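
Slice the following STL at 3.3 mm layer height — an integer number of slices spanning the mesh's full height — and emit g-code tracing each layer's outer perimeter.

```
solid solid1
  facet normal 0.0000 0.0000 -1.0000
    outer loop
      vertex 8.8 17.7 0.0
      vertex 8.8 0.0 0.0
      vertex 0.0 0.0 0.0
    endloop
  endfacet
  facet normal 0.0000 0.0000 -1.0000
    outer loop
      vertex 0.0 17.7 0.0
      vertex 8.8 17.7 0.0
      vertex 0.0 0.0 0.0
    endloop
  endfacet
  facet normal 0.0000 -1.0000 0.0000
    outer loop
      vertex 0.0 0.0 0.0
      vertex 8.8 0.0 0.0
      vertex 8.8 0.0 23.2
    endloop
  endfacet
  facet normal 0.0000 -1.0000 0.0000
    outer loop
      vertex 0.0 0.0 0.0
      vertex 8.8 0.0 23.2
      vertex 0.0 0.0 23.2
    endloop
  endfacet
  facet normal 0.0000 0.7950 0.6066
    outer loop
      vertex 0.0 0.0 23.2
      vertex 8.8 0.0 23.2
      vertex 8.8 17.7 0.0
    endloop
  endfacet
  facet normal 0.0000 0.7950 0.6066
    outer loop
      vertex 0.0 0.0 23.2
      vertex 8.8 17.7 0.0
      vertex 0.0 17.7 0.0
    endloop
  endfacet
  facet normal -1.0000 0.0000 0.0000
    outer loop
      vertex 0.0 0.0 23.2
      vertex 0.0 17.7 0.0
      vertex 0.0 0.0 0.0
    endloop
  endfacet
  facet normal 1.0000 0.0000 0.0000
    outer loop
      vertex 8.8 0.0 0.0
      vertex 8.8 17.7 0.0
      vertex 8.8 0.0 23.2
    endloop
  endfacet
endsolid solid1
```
; perimeter-only toolpath
G21 ; units = mm
G90 ; absolute positioning
G28 ; home
; layer 1
G0 Z3.3
G0 X0.0 Y0.0
G1 X8.8 Y0.0
G1 X8.8 Y15.2
G1 X0.0 Y15.2
G1 X0.0 Y0.0
; layer 2
G0 Z6.6
G0 X0.0 Y0.0
G1 X8.8 Y0.0
G1 X8.8 Y12.6
G1 X0.0 Y12.6
G1 X0.0 Y0.0
; layer 3
G0 Z9.9
G0 X0.0 Y0.0
G1 X8.8 Y0.0
G1 X8.8 Y10.1
G1 X0.0 Y10.1
G1 X0.0 Y0.0
; layer 4
G0 Z13.3
G0 X0.0 Y0.0
G1 X8.8 Y0.0
G1 X8.8 Y7.6
G1 X0.0 Y7.6
G1 X0.0 Y0.0
; layer 5
G0 Z16.6
G0 X0.0 Y0.0
G1 X8.8 Y0.0
G1 X8.8 Y5.1
G1 X0.0 Y5.1
G1 X0.0 Y0.0
; layer 6
G0 Z19.9
G0 X0.0 Y0.0
G1 X8.8 Y0.0
G1 X8.8 Y2.5
G1 X0.0 Y2.5
G1 X0.0 Y0.0
M2 ; end

The solid is a wedge (ramp): 8.8 × 17.7 mm base, rising to 23.2 mm along the y=0 edge and sloping linearly to z=0 at y=17.7. Slicing at Δz = 3.3 mm — 7 equal slices spanning the solid's height, so layer i sits at z = i·h/7 — gives 6 non-empty perimeters. Each is a 4-segment closed polygon; G0 lifts to the layer z and rapids to the start vertex, then G1 traces the edges. The cross-section shrinks linearly with z (the slice at the apex is degenerate and omitted).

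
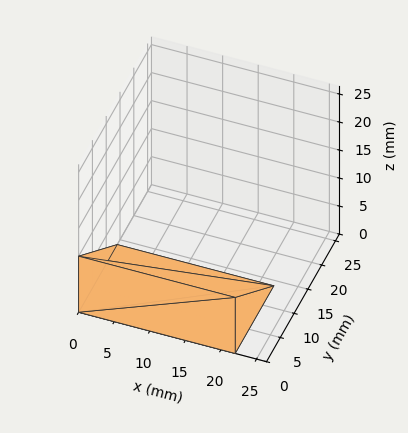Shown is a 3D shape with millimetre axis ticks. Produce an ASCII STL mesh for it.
Reading the render: the shape is a wedge (ramp): 22 × 14 mm base, rising to 10 mm along the y=0 edge and sloping linearly to z=0 at y=14 (dimensions read to the nearest mm from the axis ticks). For the STL, each face is triangulated and given an outward normal.

solid part
  facet normal 0.0000 0.0000 -1.0000
    outer loop
      vertex 22.000 14.000 0.000
      vertex 22.000 0.000 0.000
      vertex 0.000 0.000 0.000
    endloop
  endfacet
  facet normal 0.0000 0.0000 -1.0000
    outer loop
      vertex 0.000 14.000 0.000
      vertex 22.000 14.000 0.000
      vertex 0.000 0.000 0.000
    endloop
  endfacet
  facet normal 0.0000 -1.0000 0.0000
    outer loop
      vertex 0.000 0.000 0.000
      vertex 22.000 0.000 0.000
      vertex 22.000 0.000 10.000
    endloop
  endfacet
  facet normal 0.0000 -1.0000 0.0000
    outer loop
      vertex 0.000 0.000 0.000
      vertex 22.000 0.000 10.000
      vertex 0.000 0.000 10.000
    endloop
  endfacet
  facet normal 0.0000 0.5812 0.8137
    outer loop
      vertex 0.000 0.000 10.000
      vertex 22.000 0.000 10.000
      vertex 22.000 14.000 0.000
    endloop
  endfacet
  facet normal 0.0000 0.5812 0.8137
    outer loop
      vertex 0.000 0.000 10.000
      vertex 22.000 14.000 0.000
      vertex 0.000 14.000 0.000
    endloop
  endfacet
  facet normal -1.0000 0.0000 0.0000
    outer loop
      vertex 0.000 0.000 10.000
      vertex 0.000 14.000 0.000
      vertex 0.000 0.000 0.000
    endloop
  endfacet
  facet normal 1.0000 0.0000 0.0000
    outer loop
      vertex 22.000 0.000 0.000
      vertex 22.000 14.000 0.000
      vertex 22.000 0.000 10.000
    endloop
  endfacet
endsolid part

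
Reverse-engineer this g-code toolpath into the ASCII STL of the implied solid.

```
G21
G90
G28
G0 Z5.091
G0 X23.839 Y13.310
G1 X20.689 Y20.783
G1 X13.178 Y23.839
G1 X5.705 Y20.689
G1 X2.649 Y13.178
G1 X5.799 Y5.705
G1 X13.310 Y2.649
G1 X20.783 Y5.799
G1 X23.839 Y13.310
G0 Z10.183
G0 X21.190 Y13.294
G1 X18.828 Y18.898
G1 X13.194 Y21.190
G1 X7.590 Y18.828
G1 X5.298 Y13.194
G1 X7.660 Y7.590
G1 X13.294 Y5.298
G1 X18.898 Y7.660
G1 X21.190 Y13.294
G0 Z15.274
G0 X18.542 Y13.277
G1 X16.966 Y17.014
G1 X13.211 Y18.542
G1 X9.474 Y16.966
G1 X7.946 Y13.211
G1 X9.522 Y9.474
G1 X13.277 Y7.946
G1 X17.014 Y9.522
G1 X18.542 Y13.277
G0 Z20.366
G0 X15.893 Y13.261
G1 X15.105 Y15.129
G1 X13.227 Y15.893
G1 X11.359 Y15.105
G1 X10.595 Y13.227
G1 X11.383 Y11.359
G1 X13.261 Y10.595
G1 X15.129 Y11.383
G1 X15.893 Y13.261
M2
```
solid part
  facet normal 0.0000 0.0000 -1.0000
    outer loop
      vertex 13.161 26.488 0.000
      vertex 22.550 22.668 0.000
      vertex 26.488 13.327 0.000
    endloop
  endfacet
  facet normal 0.0000 0.0000 -1.0000
    outer loop
      vertex 3.820 22.550 0.000
      vertex 13.161 26.488 0.000
      vertex 26.488 13.327 0.000
    endloop
  endfacet
  facet normal 0.0000 0.0000 -1.0000
    outer loop
      vertex 0.000 13.161 0.000
      vertex 3.820 22.550 0.000
      vertex 26.488 13.327 0.000
    endloop
  endfacet
  facet normal 0.0000 0.0000 -1.0000
    outer loop
      vertex 3.938 3.820 0.000
      vertex 0.000 13.161 0.000
      vertex 26.488 13.327 0.000
    endloop
  endfacet
  facet normal 0.0000 0.0000 -1.0000
    outer loop
      vertex 13.327 0.000 0.000
      vertex 3.938 3.820 0.000
      vertex 26.488 13.327 0.000
    endloop
  endfacet
  facet normal 0.0000 0.0000 -1.0000
    outer loop
      vertex 22.668 3.938 0.000
      vertex 13.327 0.000 0.000
      vertex 26.488 13.327 0.000
    endloop
  endfacet
  facet normal 0.8305 0.3501 0.4332
    outer loop
      vertex 26.488 13.327 0.000
      vertex 22.550 22.668 0.000
      vertex 13.244 13.244 25.457
    endloop
  endfacet
  facet normal 0.3397 0.8348 0.4332
    outer loop
      vertex 22.550 22.668 0.000
      vertex 13.161 26.488 0.000
      vertex 13.244 13.244 25.457
    endloop
  endfacet
  facet normal -0.3501 0.8305 0.4332
    outer loop
      vertex 13.161 26.488 0.000
      vertex 3.820 22.550 0.000
      vertex 13.244 13.244 25.457
    endloop
  endfacet
  facet normal -0.8348 0.3397 0.4332
    outer loop
      vertex 3.820 22.550 0.000
      vertex 0.000 13.161 0.000
      vertex 13.244 13.244 25.457
    endloop
  endfacet
  facet normal -0.8305 -0.3501 0.4332
    outer loop
      vertex 0.000 13.161 0.000
      vertex 3.938 3.820 0.000
      vertex 13.244 13.244 25.457
    endloop
  endfacet
  facet normal -0.3397 -0.8348 0.4332
    outer loop
      vertex 3.938 3.820 0.000
      vertex 13.327 0.000 0.000
      vertex 13.244 13.244 25.457
    endloop
  endfacet
  facet normal 0.3501 -0.8305 0.4332
    outer loop
      vertex 13.327 0.000 0.000
      vertex 22.668 3.938 0.000
      vertex 13.244 13.244 25.457
    endloop
  endfacet
  facet normal 0.8348 -0.3397 0.4332
    outer loop
      vertex 22.668 3.938 0.000
      vertex 26.488 13.327 0.000
      vertex 13.244 13.244 25.457
    endloop
  endfacet
endsolid part

The G0 Z moves step by Δz≈5.091 mm. The G1 loops shrink linearly with z, so the solid tapers from its base footprint up to z≈25.5. Closing with a flat bottom cap and the tapered top and triangulating gives 14 facets — a regular 8-sided pyramid, base circumscribed radius ≈ 13.2 mm, apex at z ≈ 25.5 mm.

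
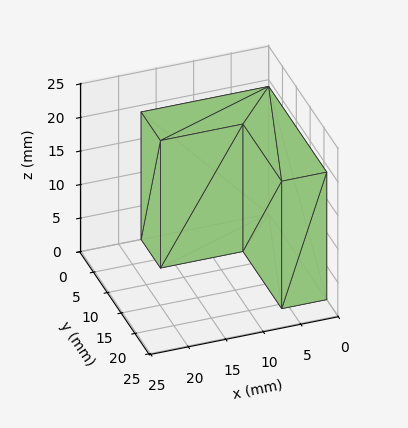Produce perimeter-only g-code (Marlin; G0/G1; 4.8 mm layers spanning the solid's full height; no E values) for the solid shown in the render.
Reading the render: the shape is an L-shaped prism: outer 17 × 21 mm, arm thicknesses ≈ 7 mm (horizontal) and 6 mm (vertical), extruded 19 mm in z (dimensions read to the nearest mm from the axis ticks). For the g-code, the solid's height is divided into equal slices at the stated Δz and each level perimeter traced with G1 moves after a G0 lift.

; perimeter-only toolpath
G21 ; units = mm
G90 ; absolute positioning
G28 ; home
; layer 1
G0 Z4.8
G0 X0.0 Y0.0
G1 X17.0 Y0.0
G1 X17.0 Y7.0
G1 X6.0 Y7.0
G1 X6.0 Y21.0
G1 X0.0 Y21.0
G1 X0.0 Y0.0
; layer 2
G0 Z9.5
G0 X0.0 Y0.0
G1 X17.0 Y0.0
G1 X17.0 Y7.0
G1 X6.0 Y7.0
G1 X6.0 Y21.0
G1 X0.0 Y21.0
G1 X0.0 Y0.0
; layer 3
G0 Z14.2
G0 X0.0 Y0.0
G1 X17.0 Y0.0
G1 X17.0 Y7.0
G1 X6.0 Y7.0
G1 X6.0 Y21.0
G1 X0.0 Y21.0
G1 X0.0 Y0.0
; layer 4
G0 Z19.0
G0 X0.0 Y0.0
G1 X17.0 Y0.0
G1 X17.0 Y7.0
G1 X6.0 Y7.0
G1 X6.0 Y21.0
G1 X0.0 Y21.0
G1 X0.0 Y0.0
M2 ; end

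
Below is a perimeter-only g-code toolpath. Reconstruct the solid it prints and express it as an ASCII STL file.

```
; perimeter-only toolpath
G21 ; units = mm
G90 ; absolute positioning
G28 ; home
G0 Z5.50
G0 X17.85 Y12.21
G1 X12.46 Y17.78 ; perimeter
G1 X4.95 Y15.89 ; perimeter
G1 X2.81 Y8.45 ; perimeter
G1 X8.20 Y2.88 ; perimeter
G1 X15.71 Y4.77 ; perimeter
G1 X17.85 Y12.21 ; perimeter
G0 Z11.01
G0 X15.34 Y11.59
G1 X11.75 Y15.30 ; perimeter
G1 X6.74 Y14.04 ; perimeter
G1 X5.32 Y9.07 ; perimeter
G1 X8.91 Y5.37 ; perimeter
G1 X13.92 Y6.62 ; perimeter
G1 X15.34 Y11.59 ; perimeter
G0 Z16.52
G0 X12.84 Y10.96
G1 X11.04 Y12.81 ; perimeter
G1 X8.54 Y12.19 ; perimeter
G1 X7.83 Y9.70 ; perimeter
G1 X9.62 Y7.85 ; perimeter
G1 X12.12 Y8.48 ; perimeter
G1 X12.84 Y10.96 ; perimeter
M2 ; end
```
solid part
  facet normal 0.0000 0.0000 -1.0000
    outer loop
      vertex 3.15 17.75 0.00
      vertex 13.17 20.26 0.00
      vertex 20.35 12.84 0.00
    endloop
  endfacet
  facet normal 0.0000 0.0000 -1.0000
    outer loop
      vertex 0.31 7.82 0.00
      vertex 3.15 17.75 0.00
      vertex 20.35 12.84 0.00
    endloop
  endfacet
  facet normal 0.0000 0.0000 -1.0000
    outer loop
      vertex 7.49 0.40 0.00
      vertex 0.31 7.82 0.00
      vertex 20.35 12.84 0.00
    endloop
  endfacet
  facet normal 0.0000 0.0000 -1.0000
    outer loop
      vertex 17.51 2.91 0.00
      vertex 7.49 0.40 0.00
      vertex 20.35 12.84 0.00
    endloop
  endfacet
  facet normal 0.6658 0.6442 0.3764
    outer loop
      vertex 20.35 12.84 0.00
      vertex 13.17 20.26 0.00
      vertex 10.33 10.33 22.02
    endloop
  endfacet
  facet normal -0.2251 0.8987 0.3763
    outer loop
      vertex 13.17 20.26 0.00
      vertex 3.15 17.75 0.00
      vertex 10.33 10.33 22.02
    endloop
  endfacet
  facet normal -0.8908 0.2548 0.3763
    outer loop
      vertex 3.15 17.75 0.00
      vertex 0.31 7.82 0.00
      vertex 10.33 10.33 22.02
    endloop
  endfacet
  facet normal -0.6658 -0.6442 0.3764
    outer loop
      vertex 0.31 7.82 0.00
      vertex 7.49 0.40 0.00
      vertex 10.33 10.33 22.02
    endloop
  endfacet
  facet normal 0.2251 -0.8987 0.3763
    outer loop
      vertex 7.49 0.40 0.00
      vertex 17.51 2.91 0.00
      vertex 10.33 10.33 22.02
    endloop
  endfacet
  facet normal 0.8908 -0.2548 0.3763
    outer loop
      vertex 17.51 2.91 0.00
      vertex 20.35 12.84 0.00
      vertex 10.33 10.33 22.02
    endloop
  endfacet
endsolid part

The G0 Z moves step by Δz≈5.50 mm. The G1 loops shrink linearly with z, so the solid tapers from its base footprint up to z≈22. Closing with a flat bottom cap and the tapered top and triangulating gives 10 facets — a regular 6-sided pyramid, base circumscribed radius ≈ 10.3 mm, apex at z ≈ 22 mm.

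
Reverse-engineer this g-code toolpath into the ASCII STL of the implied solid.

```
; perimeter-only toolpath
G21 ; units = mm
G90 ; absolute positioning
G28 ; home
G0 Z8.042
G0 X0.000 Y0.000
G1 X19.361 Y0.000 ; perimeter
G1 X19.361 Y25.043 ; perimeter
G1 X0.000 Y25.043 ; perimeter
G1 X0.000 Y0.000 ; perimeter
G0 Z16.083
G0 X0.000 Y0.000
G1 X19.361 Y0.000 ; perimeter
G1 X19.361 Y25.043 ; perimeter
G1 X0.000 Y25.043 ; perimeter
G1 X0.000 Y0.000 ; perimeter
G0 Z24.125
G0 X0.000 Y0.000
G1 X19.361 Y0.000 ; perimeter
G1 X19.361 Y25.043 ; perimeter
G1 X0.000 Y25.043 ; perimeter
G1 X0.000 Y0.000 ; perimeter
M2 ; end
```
solid part
  facet normal 0.0000 0.0000 -1.0000
    outer loop
      vertex 19.361 25.043 0.000
      vertex 19.361 0.000 0.000
      vertex 0.000 0.000 0.000
    endloop
  endfacet
  facet normal 0.0000 0.0000 -1.0000
    outer loop
      vertex 0.000 25.043 0.000
      vertex 19.361 25.043 0.000
      vertex 0.000 0.000 0.000
    endloop
  endfacet
  facet normal 0.0000 0.0000 1.0000
    outer loop
      vertex 0.000 0.000 24.125
      vertex 19.361 0.000 24.125
      vertex 19.361 25.043 24.125
    endloop
  endfacet
  facet normal 0.0000 0.0000 1.0000
    outer loop
      vertex 0.000 0.000 24.125
      vertex 19.361 25.043 24.125
      vertex 0.000 25.043 24.125
    endloop
  endfacet
  facet normal 0.0000 -1.0000 0.0000
    outer loop
      vertex 0.000 0.000 0.000
      vertex 19.361 0.000 0.000
      vertex 19.361 0.000 24.125
    endloop
  endfacet
  facet normal 0.0000 -1.0000 0.0000
    outer loop
      vertex 0.000 0.000 0.000
      vertex 19.361 0.000 24.125
      vertex 0.000 0.000 24.125
    endloop
  endfacet
  facet normal 0.0000 1.0000 0.0000
    outer loop
      vertex 19.361 25.043 24.125
      vertex 19.361 25.043 0.000
      vertex 0.000 25.043 0.000
    endloop
  endfacet
  facet normal 0.0000 1.0000 0.0000
    outer loop
      vertex 0.000 25.043 24.125
      vertex 19.361 25.043 24.125
      vertex 0.000 25.043 0.000
    endloop
  endfacet
  facet normal -1.0000 0.0000 0.0000
    outer loop
      vertex 0.000 25.043 24.125
      vertex 0.000 25.043 0.000
      vertex 0.000 0.000 0.000
    endloop
  endfacet
  facet normal -1.0000 0.0000 0.0000
    outer loop
      vertex 0.000 0.000 24.125
      vertex 0.000 25.043 24.125
      vertex 0.000 0.000 0.000
    endloop
  endfacet
  facet normal 1.0000 0.0000 0.0000
    outer loop
      vertex 19.361 0.000 0.000
      vertex 19.361 25.043 0.000
      vertex 19.361 25.043 24.125
    endloop
  endfacet
  facet normal 1.0000 0.0000 0.0000
    outer loop
      vertex 19.361 0.000 0.000
      vertex 19.361 25.043 24.125
      vertex 19.361 0.000 24.125
    endloop
  endfacet
endsolid part

The G0 Z moves step by Δz≈8.042 mm. Every layer's G1 loop is the same polygon, so the solid is a straight extrusion of it from z=0 to z≈24.1. Closing with flat bottom and top caps and triangulating gives 12 facets — a rectangular box, roughly 19.4 × 25 mm footprint and 24.1 mm tall.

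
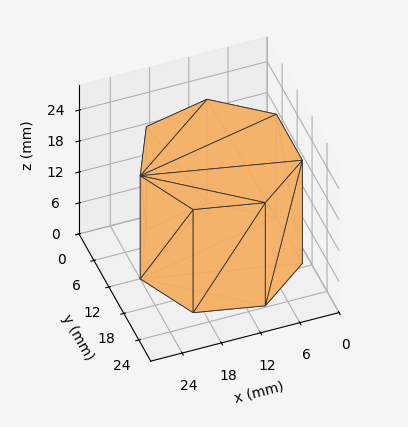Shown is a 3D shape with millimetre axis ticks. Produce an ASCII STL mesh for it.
Reading the render: the shape is a regular 7-sided prism (a cylinder approximated with 7 flat sides), circumscribed radius ≈ 12 mm, height ≈ 20 mm (dimensions read to the nearest mm from the axis ticks). For the STL, each face is triangulated and given an outward normal.

solid part
  facet normal 0.0000 0.0000 -1.0000
    outer loop
      vertex 9.330 23.699 0.000
      vertex 19.482 21.382 0.000
      vertex 24.000 12.000 0.000
    endloop
  endfacet
  facet normal 0.0000 0.0000 -1.0000
    outer loop
      vertex 1.188 17.207 0.000
      vertex 9.330 23.699 0.000
      vertex 24.000 12.000 0.000
    endloop
  endfacet
  facet normal 0.0000 0.0000 -1.0000
    outer loop
      vertex 1.188 6.793 0.000
      vertex 1.188 17.207 0.000
      vertex 24.000 12.000 0.000
    endloop
  endfacet
  facet normal 0.0000 0.0000 -1.0000
    outer loop
      vertex 9.330 0.301 0.000
      vertex 1.188 6.793 0.000
      vertex 24.000 12.000 0.000
    endloop
  endfacet
  facet normal 0.0000 0.0000 -1.0000
    outer loop
      vertex 19.482 2.618 0.000
      vertex 9.330 0.301 0.000
      vertex 24.000 12.000 0.000
    endloop
  endfacet
  facet normal 0.0000 0.0000 1.0000
    outer loop
      vertex 24.000 12.000 20.000
      vertex 19.482 21.382 20.000
      vertex 9.330 23.699 20.000
    endloop
  endfacet
  facet normal 0.0000 0.0000 1.0000
    outer loop
      vertex 24.000 12.000 20.000
      vertex 9.330 23.699 20.000
      vertex 1.188 17.207 20.000
    endloop
  endfacet
  facet normal 0.0000 0.0000 1.0000
    outer loop
      vertex 24.000 12.000 20.000
      vertex 1.188 17.207 20.000
      vertex 1.188 6.793 20.000
    endloop
  endfacet
  facet normal 0.0000 0.0000 1.0000
    outer loop
      vertex 24.000 12.000 20.000
      vertex 1.188 6.793 20.000
      vertex 9.330 0.301 20.000
    endloop
  endfacet
  facet normal 0.0000 0.0000 1.0000
    outer loop
      vertex 24.000 12.000 20.000
      vertex 9.330 0.301 20.000
      vertex 19.482 2.618 20.000
    endloop
  endfacet
  facet normal 0.9010 0.4339 0.0000
    outer loop
      vertex 24.000 12.000 0.000
      vertex 19.482 21.382 0.000
      vertex 19.482 21.382 20.000
    endloop
  endfacet
  facet normal 0.9010 0.4339 0.0000
    outer loop
      vertex 24.000 12.000 0.000
      vertex 19.482 21.382 20.000
      vertex 24.000 12.000 20.000
    endloop
  endfacet
  facet normal 0.2225 0.9749 0.0000
    outer loop
      vertex 19.482 21.382 0.000
      vertex 9.330 23.699 0.000
      vertex 9.330 23.699 20.000
    endloop
  endfacet
  facet normal 0.2225 0.9749 0.0000
    outer loop
      vertex 19.482 21.382 0.000
      vertex 9.330 23.699 20.000
      vertex 19.482 21.382 20.000
    endloop
  endfacet
  facet normal -0.6234 0.7819 0.0000
    outer loop
      vertex 9.330 23.699 0.000
      vertex 1.188 17.207 0.000
      vertex 1.188 17.207 20.000
    endloop
  endfacet
  facet normal -0.6234 0.7819 0.0000
    outer loop
      vertex 9.330 23.699 0.000
      vertex 1.188 17.207 20.000
      vertex 9.330 23.699 20.000
    endloop
  endfacet
  facet normal -1.0000 0.0000 0.0000
    outer loop
      vertex 1.188 17.207 0.000
      vertex 1.188 6.793 0.000
      vertex 1.188 6.793 20.000
    endloop
  endfacet
  facet normal -1.0000 0.0000 0.0000
    outer loop
      vertex 1.188 17.207 0.000
      vertex 1.188 6.793 20.000
      vertex 1.188 17.207 20.000
    endloop
  endfacet
  facet normal -0.6234 -0.7819 0.0000
    outer loop
      vertex 1.188 6.793 0.000
      vertex 9.330 0.301 0.000
      vertex 9.330 0.301 20.000
    endloop
  endfacet
  facet normal -0.6234 -0.7819 0.0000
    outer loop
      vertex 1.188 6.793 0.000
      vertex 9.330 0.301 20.000
      vertex 1.188 6.793 20.000
    endloop
  endfacet
  facet normal 0.2225 -0.9749 0.0000
    outer loop
      vertex 9.330 0.301 0.000
      vertex 19.482 2.618 0.000
      vertex 19.482 2.618 20.000
    endloop
  endfacet
  facet normal 0.2225 -0.9749 0.0000
    outer loop
      vertex 9.330 0.301 0.000
      vertex 19.482 2.618 20.000
      vertex 9.330 0.301 20.000
    endloop
  endfacet
  facet normal 0.9010 -0.4339 0.0000
    outer loop
      vertex 19.482 2.618 0.000
      vertex 24.000 12.000 0.000
      vertex 24.000 12.000 20.000
    endloop
  endfacet
  facet normal 0.9010 -0.4339 0.0000
    outer loop
      vertex 19.482 2.618 0.000
      vertex 24.000 12.000 20.000
      vertex 19.482 2.618 20.000
    endloop
  endfacet
endsolid part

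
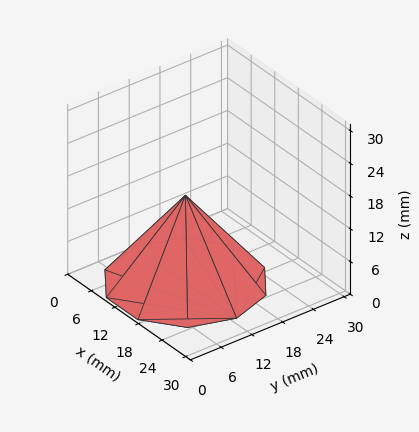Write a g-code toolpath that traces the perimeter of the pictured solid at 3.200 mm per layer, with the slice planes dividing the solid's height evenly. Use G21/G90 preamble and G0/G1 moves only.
Reading the render: the shape is a regular 10-sided pyramid, base circumscribed radius ≈ 13 mm, apex at z ≈ 16 mm (dimensions read to the nearest mm from the axis ticks). For the g-code, the solid's height is divided into equal slices at the stated Δz and each level perimeter traced with G1 moves after a G0 lift.

; perimeter-only toolpath
G21 ; units = mm
G90 ; absolute positioning
G28 ; home
; layer 1
G0 Z3.200
G0 X23.400 Y13.000
G1 X21.414 Y19.113
G1 X16.214 Y22.891
G1 X9.786 Y22.891
G1 X4.586 Y19.113
G1 X2.600 Y13.000
G1 X4.586 Y6.887
G1 X9.786 Y3.109
G1 X16.214 Y3.109
G1 X21.414 Y6.887
G1 X23.400 Y13.000
; layer 2
G0 Z6.400
G0 X20.800 Y13.000
G1 X19.310 Y17.585
G1 X15.410 Y20.418
G1 X10.590 Y20.418
G1 X6.690 Y17.585
G1 X5.200 Y13.000
G1 X6.690 Y8.415
G1 X10.590 Y5.582
G1 X15.410 Y5.582
G1 X19.310 Y8.415
G1 X20.800 Y13.000
; layer 3
G0 Z9.600
G0 X18.200 Y13.000
G1 X17.207 Y16.056
G1 X14.607 Y17.946
G1 X11.393 Y17.946
G1 X8.793 Y16.056
G1 X7.800 Y13.000
G1 X8.793 Y9.944
G1 X11.393 Y8.054
G1 X14.607 Y8.054
G1 X17.207 Y9.944
G1 X18.200 Y13.000
; layer 4
G0 Z12.800
G0 X15.600 Y13.000
G1 X15.103 Y14.528
G1 X13.803 Y15.473
G1 X12.197 Y15.473
G1 X10.897 Y14.528
G1 X10.400 Y13.000
G1 X10.897 Y11.472
G1 X12.197 Y10.527
G1 X13.803 Y10.527
G1 X15.103 Y11.472
G1 X15.600 Y13.000
M2 ; end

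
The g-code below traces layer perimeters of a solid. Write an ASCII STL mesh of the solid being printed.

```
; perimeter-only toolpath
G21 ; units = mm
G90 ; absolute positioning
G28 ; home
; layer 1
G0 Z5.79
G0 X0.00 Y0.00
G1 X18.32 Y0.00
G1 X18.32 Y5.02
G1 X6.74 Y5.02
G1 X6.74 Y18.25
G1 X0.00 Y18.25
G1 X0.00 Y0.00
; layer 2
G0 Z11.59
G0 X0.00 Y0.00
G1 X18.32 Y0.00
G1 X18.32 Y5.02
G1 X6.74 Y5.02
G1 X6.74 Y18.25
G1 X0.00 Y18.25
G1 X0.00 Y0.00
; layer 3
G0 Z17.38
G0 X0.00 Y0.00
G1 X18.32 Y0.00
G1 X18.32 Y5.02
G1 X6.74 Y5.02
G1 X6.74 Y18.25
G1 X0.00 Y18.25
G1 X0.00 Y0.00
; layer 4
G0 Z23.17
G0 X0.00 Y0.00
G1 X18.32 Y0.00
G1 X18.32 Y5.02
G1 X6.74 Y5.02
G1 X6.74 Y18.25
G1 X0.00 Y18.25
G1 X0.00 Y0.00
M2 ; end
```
solid part
  facet normal 0.0000 0.0000 -1.0000
    outer loop
      vertex 18.32 5.02 0.00
      vertex 18.32 0.00 0.00
      vertex 0.00 0.00 0.00
    endloop
  endfacet
  facet normal 0.0000 0.0000 -1.0000
    outer loop
      vertex 6.74 5.02 0.00
      vertex 18.32 5.02 0.00
      vertex 0.00 0.00 0.00
    endloop
  endfacet
  facet normal 0.0000 0.0000 -1.0000
    outer loop
      vertex 6.74 18.25 0.00
      vertex 6.74 5.02 0.00
      vertex 0.00 0.00 0.00
    endloop
  endfacet
  facet normal 0.0000 0.0000 -1.0000
    outer loop
      vertex 0.00 18.25 0.00
      vertex 6.74 18.25 0.00
      vertex 0.00 0.00 0.00
    endloop
  endfacet
  facet normal 0.0000 0.0000 1.0000
    outer loop
      vertex 0.00 0.00 23.17
      vertex 18.32 0.00 23.17
      vertex 18.32 5.02 23.17
    endloop
  endfacet
  facet normal 0.0000 0.0000 1.0000
    outer loop
      vertex 0.00 0.00 23.17
      vertex 18.32 5.02 23.17
      vertex 6.74 5.02 23.17
    endloop
  endfacet
  facet normal 0.0000 0.0000 1.0000
    outer loop
      vertex 0.00 0.00 23.17
      vertex 6.74 5.02 23.17
      vertex 6.74 18.25 23.17
    endloop
  endfacet
  facet normal 0.0000 0.0000 1.0000
    outer loop
      vertex 0.00 0.00 23.17
      vertex 6.74 18.25 23.17
      vertex 0.00 18.25 23.17
    endloop
  endfacet
  facet normal 0.0000 -1.0000 0.0000
    outer loop
      vertex 0.00 0.00 0.00
      vertex 18.32 0.00 0.00
      vertex 18.32 0.00 23.17
    endloop
  endfacet
  facet normal 0.0000 -1.0000 0.0000
    outer loop
      vertex 0.00 0.00 0.00
      vertex 18.32 0.00 23.17
      vertex 0.00 0.00 23.17
    endloop
  endfacet
  facet normal 1.0000 0.0000 0.0000
    outer loop
      vertex 18.32 0.00 0.00
      vertex 18.32 5.02 0.00
      vertex 18.32 5.02 23.17
    endloop
  endfacet
  facet normal 1.0000 0.0000 0.0000
    outer loop
      vertex 18.32 0.00 0.00
      vertex 18.32 5.02 23.17
      vertex 18.32 0.00 23.17
    endloop
  endfacet
  facet normal 0.0000 1.0000 0.0000
    outer loop
      vertex 18.32 5.02 0.00
      vertex 6.74 5.02 0.00
      vertex 6.74 5.02 23.17
    endloop
  endfacet
  facet normal 0.0000 1.0000 0.0000
    outer loop
      vertex 18.32 5.02 0.00
      vertex 6.74 5.02 23.17
      vertex 18.32 5.02 23.17
    endloop
  endfacet
  facet normal 1.0000 0.0000 0.0000
    outer loop
      vertex 6.74 5.02 0.00
      vertex 6.74 18.25 0.00
      vertex 6.74 18.25 23.17
    endloop
  endfacet
  facet normal 1.0000 0.0000 0.0000
    outer loop
      vertex 6.74 5.02 0.00
      vertex 6.74 18.25 23.17
      vertex 6.74 5.02 23.17
    endloop
  endfacet
  facet normal 0.0000 1.0000 0.0000
    outer loop
      vertex 6.74 18.25 0.00
      vertex 0.00 18.25 0.00
      vertex 0.00 18.25 23.17
    endloop
  endfacet
  facet normal 0.0000 1.0000 0.0000
    outer loop
      vertex 6.74 18.25 0.00
      vertex 0.00 18.25 23.17
      vertex 6.74 18.25 23.17
    endloop
  endfacet
  facet normal -1.0000 0.0000 0.0000
    outer loop
      vertex 0.00 18.25 0.00
      vertex 0.00 0.00 0.00
      vertex 0.00 0.00 23.17
    endloop
  endfacet
  facet normal -1.0000 0.0000 0.0000
    outer loop
      vertex 0.00 18.25 0.00
      vertex 0.00 0.00 23.17
      vertex 0.00 18.25 23.17
    endloop
  endfacet
endsolid part

The G0 Z moves step by Δz≈5.79 mm. Every layer's G1 loop is the same polygon, so the solid is a straight extrusion of it from z=0 to z≈23.2. Closing with flat bottom and top caps and triangulating gives 20 facets — an L-shaped prism: outer 18.3 × 18.2 mm, arm thicknesses ≈ 5.02 mm (horizontal) and 6.74 mm (vertical), extruded 23.2 mm in z.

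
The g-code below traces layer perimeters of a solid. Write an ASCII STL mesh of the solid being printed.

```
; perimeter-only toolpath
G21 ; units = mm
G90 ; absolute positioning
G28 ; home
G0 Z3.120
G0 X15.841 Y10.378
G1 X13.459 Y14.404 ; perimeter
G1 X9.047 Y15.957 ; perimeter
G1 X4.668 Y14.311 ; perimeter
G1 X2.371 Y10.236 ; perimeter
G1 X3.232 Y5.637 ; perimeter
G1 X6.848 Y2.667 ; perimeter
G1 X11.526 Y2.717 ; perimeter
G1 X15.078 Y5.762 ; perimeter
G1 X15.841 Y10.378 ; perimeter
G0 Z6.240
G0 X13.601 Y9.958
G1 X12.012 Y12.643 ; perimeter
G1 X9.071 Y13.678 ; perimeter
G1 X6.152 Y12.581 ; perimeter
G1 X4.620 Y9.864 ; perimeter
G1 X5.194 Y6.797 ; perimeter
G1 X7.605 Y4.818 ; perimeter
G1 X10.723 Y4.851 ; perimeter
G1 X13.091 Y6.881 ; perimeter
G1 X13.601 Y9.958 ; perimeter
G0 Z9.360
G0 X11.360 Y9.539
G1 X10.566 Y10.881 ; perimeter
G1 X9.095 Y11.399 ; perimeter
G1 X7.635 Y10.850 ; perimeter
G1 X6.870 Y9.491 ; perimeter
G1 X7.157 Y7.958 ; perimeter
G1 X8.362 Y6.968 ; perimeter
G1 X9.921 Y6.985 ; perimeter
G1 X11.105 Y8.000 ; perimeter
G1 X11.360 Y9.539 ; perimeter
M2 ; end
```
solid part
  facet normal 0.0000 0.0000 -1.0000
    outer loop
      vertex 9.023 18.237 0.000
      vertex 14.906 16.166 0.000
      vertex 18.082 10.797 0.000
    endloop
  endfacet
  facet normal 0.0000 0.0000 -1.0000
    outer loop
      vertex 3.184 16.042 0.000
      vertex 9.023 18.237 0.000
      vertex 18.082 10.797 0.000
    endloop
  endfacet
  facet normal 0.0000 0.0000 -1.0000
    outer loop
      vertex 0.122 10.608 0.000
      vertex 3.184 16.042 0.000
      vertex 18.082 10.797 0.000
    endloop
  endfacet
  facet normal 0.0000 0.0000 -1.0000
    outer loop
      vertex 1.270 4.476 0.000
      vertex 0.122 10.608 0.000
      vertex 18.082 10.797 0.000
    endloop
  endfacet
  facet normal 0.0000 0.0000 -1.0000
    outer loop
      vertex 6.091 0.517 0.000
      vertex 1.270 4.476 0.000
      vertex 18.082 10.797 0.000
    endloop
  endfacet
  facet normal 0.0000 0.0000 -1.0000
    outer loop
      vertex 12.328 0.583 0.000
      vertex 6.091 0.517 0.000
      vertex 18.082 10.797 0.000
    endloop
  endfacet
  facet normal 0.0000 0.0000 -1.0000
    outer loop
      vertex 17.064 4.643 0.000
      vertex 12.328 0.583 0.000
      vertex 18.082 10.797 0.000
    endloop
  endfacet
  facet normal 0.7095 0.4197 0.5660
    outer loop
      vertex 18.082 10.797 0.000
      vertex 14.906 16.166 0.000
      vertex 9.119 9.119 12.480
    endloop
  endfacet
  facet normal 0.2737 0.7776 0.5660
    outer loop
      vertex 14.906 16.166 0.000
      vertex 9.023 18.237 0.000
      vertex 9.119 9.119 12.480
    endloop
  endfacet
  facet normal -0.2901 0.7717 0.5660
    outer loop
      vertex 9.023 18.237 0.000
      vertex 3.184 16.042 0.000
      vertex 9.119 9.119 12.480
    endloop
  endfacet
  facet normal -0.7182 0.4047 0.5660
    outer loop
      vertex 3.184 16.042 0.000
      vertex 0.122 10.608 0.000
      vertex 9.119 9.119 12.480
    endloop
  endfacet
  facet normal -0.8103 -0.1517 0.5661
    outer loop
      vertex 0.122 10.608 0.000
      vertex 1.270 4.476 0.000
      vertex 9.119 9.119 12.480
    endloop
  endfacet
  facet normal -0.5232 -0.6371 0.5661
    outer loop
      vertex 1.270 4.476 0.000
      vertex 6.091 0.517 0.000
      vertex 9.119 9.119 12.480
    endloop
  endfacet
  facet normal 0.0087 -0.8243 0.5661
    outer loop
      vertex 6.091 0.517 0.000
      vertex 12.328 0.583 0.000
      vertex 9.119 9.119 12.480
    endloop
  endfacet
  facet normal 0.5365 -0.6259 0.5660
    outer loop
      vertex 12.328 0.583 0.000
      vertex 17.064 4.643 0.000
      vertex 9.119 9.119 12.480
    endloop
  endfacet
  facet normal 0.8133 -0.1345 0.5660
    outer loop
      vertex 17.064 4.643 0.000
      vertex 18.082 10.797 0.000
      vertex 9.119 9.119 12.480
    endloop
  endfacet
endsolid part

The G0 Z moves step by Δz≈3.120 mm. The G1 loops shrink linearly with z, so the solid tapers from its base footprint up to z≈12.5. Closing with a flat bottom cap and the tapered top and triangulating gives 16 facets — a regular 9-sided pyramid, base circumscribed radius ≈ 9.12 mm, apex at z ≈ 12.5 mm.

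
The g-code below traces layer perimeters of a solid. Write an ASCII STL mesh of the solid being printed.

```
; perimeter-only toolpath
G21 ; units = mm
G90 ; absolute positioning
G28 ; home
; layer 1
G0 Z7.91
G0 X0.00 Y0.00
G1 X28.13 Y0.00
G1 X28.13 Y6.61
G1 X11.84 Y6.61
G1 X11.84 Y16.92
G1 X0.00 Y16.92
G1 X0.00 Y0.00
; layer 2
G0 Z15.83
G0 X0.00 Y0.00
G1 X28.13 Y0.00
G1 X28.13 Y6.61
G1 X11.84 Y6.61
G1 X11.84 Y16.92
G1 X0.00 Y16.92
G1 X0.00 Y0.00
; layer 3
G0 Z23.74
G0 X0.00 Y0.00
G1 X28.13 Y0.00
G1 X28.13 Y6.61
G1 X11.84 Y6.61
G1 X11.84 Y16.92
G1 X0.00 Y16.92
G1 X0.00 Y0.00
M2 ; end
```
solid part
  facet normal 0.0000 0.0000 -1.0000
    outer loop
      vertex 28.13 6.61 0.00
      vertex 28.13 0.00 0.00
      vertex 0.00 0.00 0.00
    endloop
  endfacet
  facet normal 0.0000 0.0000 -1.0000
    outer loop
      vertex 11.84 6.61 0.00
      vertex 28.13 6.61 0.00
      vertex 0.00 0.00 0.00
    endloop
  endfacet
  facet normal 0.0000 0.0000 -1.0000
    outer loop
      vertex 11.84 16.92 0.00
      vertex 11.84 6.61 0.00
      vertex 0.00 0.00 0.00
    endloop
  endfacet
  facet normal 0.0000 0.0000 -1.0000
    outer loop
      vertex 0.00 16.92 0.00
      vertex 11.84 16.92 0.00
      vertex 0.00 0.00 0.00
    endloop
  endfacet
  facet normal 0.0000 0.0000 1.0000
    outer loop
      vertex 0.00 0.00 23.74
      vertex 28.13 0.00 23.74
      vertex 28.13 6.61 23.74
    endloop
  endfacet
  facet normal 0.0000 0.0000 1.0000
    outer loop
      vertex 0.00 0.00 23.74
      vertex 28.13 6.61 23.74
      vertex 11.84 6.61 23.74
    endloop
  endfacet
  facet normal 0.0000 0.0000 1.0000
    outer loop
      vertex 0.00 0.00 23.74
      vertex 11.84 6.61 23.74
      vertex 11.84 16.92 23.74
    endloop
  endfacet
  facet normal 0.0000 0.0000 1.0000
    outer loop
      vertex 0.00 0.00 23.74
      vertex 11.84 16.92 23.74
      vertex 0.00 16.92 23.74
    endloop
  endfacet
  facet normal 0.0000 -1.0000 0.0000
    outer loop
      vertex 0.00 0.00 0.00
      vertex 28.13 0.00 0.00
      vertex 28.13 0.00 23.74
    endloop
  endfacet
  facet normal 0.0000 -1.0000 0.0000
    outer loop
      vertex 0.00 0.00 0.00
      vertex 28.13 0.00 23.74
      vertex 0.00 0.00 23.74
    endloop
  endfacet
  facet normal 1.0000 0.0000 0.0000
    outer loop
      vertex 28.13 0.00 0.00
      vertex 28.13 6.61 0.00
      vertex 28.13 6.61 23.74
    endloop
  endfacet
  facet normal 1.0000 0.0000 0.0000
    outer loop
      vertex 28.13 0.00 0.00
      vertex 28.13 6.61 23.74
      vertex 28.13 0.00 23.74
    endloop
  endfacet
  facet normal 0.0000 1.0000 0.0000
    outer loop
      vertex 28.13 6.61 0.00
      vertex 11.84 6.61 0.00
      vertex 11.84 6.61 23.74
    endloop
  endfacet
  facet normal 0.0000 1.0000 0.0000
    outer loop
      vertex 28.13 6.61 0.00
      vertex 11.84 6.61 23.74
      vertex 28.13 6.61 23.74
    endloop
  endfacet
  facet normal 1.0000 0.0000 0.0000
    outer loop
      vertex 11.84 6.61 0.00
      vertex 11.84 16.92 0.00
      vertex 11.84 16.92 23.74
    endloop
  endfacet
  facet normal 1.0000 0.0000 0.0000
    outer loop
      vertex 11.84 6.61 0.00
      vertex 11.84 16.92 23.74
      vertex 11.84 6.61 23.74
    endloop
  endfacet
  facet normal 0.0000 1.0000 0.0000
    outer loop
      vertex 11.84 16.92 0.00
      vertex 0.00 16.92 0.00
      vertex 0.00 16.92 23.74
    endloop
  endfacet
  facet normal 0.0000 1.0000 0.0000
    outer loop
      vertex 11.84 16.92 0.00
      vertex 0.00 16.92 23.74
      vertex 11.84 16.92 23.74
    endloop
  endfacet
  facet normal -1.0000 0.0000 0.0000
    outer loop
      vertex 0.00 16.92 0.00
      vertex 0.00 0.00 0.00
      vertex 0.00 0.00 23.74
    endloop
  endfacet
  facet normal -1.0000 0.0000 0.0000
    outer loop
      vertex 0.00 16.92 0.00
      vertex 0.00 0.00 23.74
      vertex 0.00 16.92 23.74
    endloop
  endfacet
endsolid part

The G0 Z moves step by Δz≈7.91 mm. Every layer's G1 loop is the same polygon, so the solid is a straight extrusion of it from z=0 to z≈23.7. Closing with flat bottom and top caps and triangulating gives 20 facets — an L-shaped prism: outer 28.1 × 16.9 mm, arm thicknesses ≈ 6.61 mm (horizontal) and 11.8 mm (vertical), extruded 23.7 mm in z.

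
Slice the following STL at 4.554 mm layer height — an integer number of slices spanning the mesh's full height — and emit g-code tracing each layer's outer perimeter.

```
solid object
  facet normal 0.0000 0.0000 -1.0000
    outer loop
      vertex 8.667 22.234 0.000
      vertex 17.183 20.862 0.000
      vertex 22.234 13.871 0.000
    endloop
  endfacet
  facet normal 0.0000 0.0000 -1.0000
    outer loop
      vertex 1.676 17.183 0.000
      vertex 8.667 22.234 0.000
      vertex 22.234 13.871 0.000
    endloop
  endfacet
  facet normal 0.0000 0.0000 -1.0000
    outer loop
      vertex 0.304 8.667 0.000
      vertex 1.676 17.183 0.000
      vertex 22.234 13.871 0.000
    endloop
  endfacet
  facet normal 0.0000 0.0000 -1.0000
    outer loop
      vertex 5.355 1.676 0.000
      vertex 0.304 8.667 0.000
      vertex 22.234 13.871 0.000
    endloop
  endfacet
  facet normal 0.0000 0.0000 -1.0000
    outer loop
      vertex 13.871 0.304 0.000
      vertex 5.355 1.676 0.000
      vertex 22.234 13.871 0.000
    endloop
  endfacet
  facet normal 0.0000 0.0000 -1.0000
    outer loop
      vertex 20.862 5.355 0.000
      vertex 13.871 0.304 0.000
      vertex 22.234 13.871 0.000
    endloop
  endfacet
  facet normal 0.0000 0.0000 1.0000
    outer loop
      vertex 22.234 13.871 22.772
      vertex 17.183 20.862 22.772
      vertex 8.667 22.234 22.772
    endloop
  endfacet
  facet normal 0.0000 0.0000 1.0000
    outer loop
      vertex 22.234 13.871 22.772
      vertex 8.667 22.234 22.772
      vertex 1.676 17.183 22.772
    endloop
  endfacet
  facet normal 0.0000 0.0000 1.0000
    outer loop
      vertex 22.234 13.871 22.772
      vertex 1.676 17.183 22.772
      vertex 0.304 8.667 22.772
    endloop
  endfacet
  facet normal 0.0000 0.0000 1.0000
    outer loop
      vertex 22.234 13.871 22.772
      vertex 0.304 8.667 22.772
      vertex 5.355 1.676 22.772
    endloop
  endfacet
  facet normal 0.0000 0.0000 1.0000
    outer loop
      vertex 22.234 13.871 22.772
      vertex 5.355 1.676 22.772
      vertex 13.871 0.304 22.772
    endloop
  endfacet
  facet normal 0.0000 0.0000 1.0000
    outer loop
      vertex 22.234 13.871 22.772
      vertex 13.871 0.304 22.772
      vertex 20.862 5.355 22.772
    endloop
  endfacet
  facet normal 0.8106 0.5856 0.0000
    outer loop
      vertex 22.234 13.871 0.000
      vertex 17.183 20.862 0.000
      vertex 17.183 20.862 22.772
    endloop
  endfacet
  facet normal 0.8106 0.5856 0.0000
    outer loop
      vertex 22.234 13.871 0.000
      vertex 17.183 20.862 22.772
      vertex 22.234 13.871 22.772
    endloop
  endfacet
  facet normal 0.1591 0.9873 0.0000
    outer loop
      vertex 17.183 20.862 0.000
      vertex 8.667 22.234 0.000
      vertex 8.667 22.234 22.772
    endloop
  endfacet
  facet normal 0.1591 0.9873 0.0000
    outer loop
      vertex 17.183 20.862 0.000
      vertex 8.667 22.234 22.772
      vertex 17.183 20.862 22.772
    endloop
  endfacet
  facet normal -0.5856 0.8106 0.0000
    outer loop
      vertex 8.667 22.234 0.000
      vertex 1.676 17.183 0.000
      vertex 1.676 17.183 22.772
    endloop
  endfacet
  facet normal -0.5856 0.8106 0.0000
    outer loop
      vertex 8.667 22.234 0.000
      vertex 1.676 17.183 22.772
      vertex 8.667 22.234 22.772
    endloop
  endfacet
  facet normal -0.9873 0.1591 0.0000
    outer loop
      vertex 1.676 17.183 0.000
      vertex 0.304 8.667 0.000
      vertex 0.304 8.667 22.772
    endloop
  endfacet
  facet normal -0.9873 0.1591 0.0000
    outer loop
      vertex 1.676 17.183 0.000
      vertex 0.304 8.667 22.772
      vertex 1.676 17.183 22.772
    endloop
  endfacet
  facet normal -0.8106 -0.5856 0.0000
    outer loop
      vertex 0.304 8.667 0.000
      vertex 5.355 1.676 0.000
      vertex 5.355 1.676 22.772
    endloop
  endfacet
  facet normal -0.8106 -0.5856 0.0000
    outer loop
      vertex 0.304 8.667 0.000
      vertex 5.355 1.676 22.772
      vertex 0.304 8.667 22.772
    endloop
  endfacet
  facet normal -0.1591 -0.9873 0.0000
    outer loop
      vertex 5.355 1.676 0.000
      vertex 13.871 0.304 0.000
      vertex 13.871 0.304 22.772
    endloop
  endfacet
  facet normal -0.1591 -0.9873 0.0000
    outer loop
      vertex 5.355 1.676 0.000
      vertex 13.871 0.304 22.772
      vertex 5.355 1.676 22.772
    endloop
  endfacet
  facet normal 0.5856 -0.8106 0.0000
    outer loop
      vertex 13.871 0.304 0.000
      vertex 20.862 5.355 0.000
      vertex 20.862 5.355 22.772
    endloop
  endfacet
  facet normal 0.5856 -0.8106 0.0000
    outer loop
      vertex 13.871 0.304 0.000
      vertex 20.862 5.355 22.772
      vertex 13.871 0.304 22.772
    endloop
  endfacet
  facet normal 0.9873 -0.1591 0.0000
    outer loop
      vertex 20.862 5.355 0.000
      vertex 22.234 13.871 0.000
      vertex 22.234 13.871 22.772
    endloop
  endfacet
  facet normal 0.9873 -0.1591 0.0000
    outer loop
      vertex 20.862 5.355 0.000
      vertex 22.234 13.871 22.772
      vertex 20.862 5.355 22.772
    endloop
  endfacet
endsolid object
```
; perimeter-only toolpath
G21 ; units = mm
G90 ; absolute positioning
G28 ; home
; layer 1
G0 Z4.554
G0 X22.234 Y13.871
G1 X17.183 Y20.862
G1 X8.667 Y22.234
G1 X1.676 Y17.183
G1 X0.304 Y8.667
G1 X5.355 Y1.676
G1 X13.871 Y0.304
G1 X20.862 Y5.355
G1 X22.234 Y13.871
; layer 2
G0 Z9.109
G0 X22.234 Y13.871
G1 X17.183 Y20.862
G1 X8.667 Y22.234
G1 X1.676 Y17.183
G1 X0.304 Y8.667
G1 X5.355 Y1.676
G1 X13.871 Y0.304
G1 X20.862 Y5.355
G1 X22.234 Y13.871
; layer 3
G0 Z13.663
G0 X22.234 Y13.871
G1 X17.183 Y20.862
G1 X8.667 Y22.234
G1 X1.676 Y17.183
G1 X0.304 Y8.667
G1 X5.355 Y1.676
G1 X13.871 Y0.304
G1 X20.862 Y5.355
G1 X22.234 Y13.871
; layer 4
G0 Z18.218
G0 X22.234 Y13.871
G1 X17.183 Y20.862
G1 X8.667 Y22.234
G1 X1.676 Y17.183
G1 X0.304 Y8.667
G1 X5.355 Y1.676
G1 X13.871 Y0.304
G1 X20.862 Y5.355
G1 X22.234 Y13.871
; layer 5
G0 Z22.772
G0 X22.234 Y13.871
G1 X17.183 Y20.862
G1 X8.667 Y22.234
G1 X1.676 Y17.183
G1 X0.304 Y8.667
G1 X5.355 Y1.676
G1 X13.871 Y0.304
G1 X20.862 Y5.355
G1 X22.234 Y13.871
M2 ; end

The solid is a regular 8-sided prism (a cylinder approximated with 8 flat sides), circumscribed radius ≈ 11.3 mm, height ≈ 22.8 mm. Slicing at Δz = 4.554 mm — 5 equal slices spanning the solid's height, so layer i sits at z = i·h/5 — gives 5 non-empty perimeters. Each is a 8-segment closed polygon; G0 lifts to the layer z and rapids to the start vertex, then G1 traces the edges.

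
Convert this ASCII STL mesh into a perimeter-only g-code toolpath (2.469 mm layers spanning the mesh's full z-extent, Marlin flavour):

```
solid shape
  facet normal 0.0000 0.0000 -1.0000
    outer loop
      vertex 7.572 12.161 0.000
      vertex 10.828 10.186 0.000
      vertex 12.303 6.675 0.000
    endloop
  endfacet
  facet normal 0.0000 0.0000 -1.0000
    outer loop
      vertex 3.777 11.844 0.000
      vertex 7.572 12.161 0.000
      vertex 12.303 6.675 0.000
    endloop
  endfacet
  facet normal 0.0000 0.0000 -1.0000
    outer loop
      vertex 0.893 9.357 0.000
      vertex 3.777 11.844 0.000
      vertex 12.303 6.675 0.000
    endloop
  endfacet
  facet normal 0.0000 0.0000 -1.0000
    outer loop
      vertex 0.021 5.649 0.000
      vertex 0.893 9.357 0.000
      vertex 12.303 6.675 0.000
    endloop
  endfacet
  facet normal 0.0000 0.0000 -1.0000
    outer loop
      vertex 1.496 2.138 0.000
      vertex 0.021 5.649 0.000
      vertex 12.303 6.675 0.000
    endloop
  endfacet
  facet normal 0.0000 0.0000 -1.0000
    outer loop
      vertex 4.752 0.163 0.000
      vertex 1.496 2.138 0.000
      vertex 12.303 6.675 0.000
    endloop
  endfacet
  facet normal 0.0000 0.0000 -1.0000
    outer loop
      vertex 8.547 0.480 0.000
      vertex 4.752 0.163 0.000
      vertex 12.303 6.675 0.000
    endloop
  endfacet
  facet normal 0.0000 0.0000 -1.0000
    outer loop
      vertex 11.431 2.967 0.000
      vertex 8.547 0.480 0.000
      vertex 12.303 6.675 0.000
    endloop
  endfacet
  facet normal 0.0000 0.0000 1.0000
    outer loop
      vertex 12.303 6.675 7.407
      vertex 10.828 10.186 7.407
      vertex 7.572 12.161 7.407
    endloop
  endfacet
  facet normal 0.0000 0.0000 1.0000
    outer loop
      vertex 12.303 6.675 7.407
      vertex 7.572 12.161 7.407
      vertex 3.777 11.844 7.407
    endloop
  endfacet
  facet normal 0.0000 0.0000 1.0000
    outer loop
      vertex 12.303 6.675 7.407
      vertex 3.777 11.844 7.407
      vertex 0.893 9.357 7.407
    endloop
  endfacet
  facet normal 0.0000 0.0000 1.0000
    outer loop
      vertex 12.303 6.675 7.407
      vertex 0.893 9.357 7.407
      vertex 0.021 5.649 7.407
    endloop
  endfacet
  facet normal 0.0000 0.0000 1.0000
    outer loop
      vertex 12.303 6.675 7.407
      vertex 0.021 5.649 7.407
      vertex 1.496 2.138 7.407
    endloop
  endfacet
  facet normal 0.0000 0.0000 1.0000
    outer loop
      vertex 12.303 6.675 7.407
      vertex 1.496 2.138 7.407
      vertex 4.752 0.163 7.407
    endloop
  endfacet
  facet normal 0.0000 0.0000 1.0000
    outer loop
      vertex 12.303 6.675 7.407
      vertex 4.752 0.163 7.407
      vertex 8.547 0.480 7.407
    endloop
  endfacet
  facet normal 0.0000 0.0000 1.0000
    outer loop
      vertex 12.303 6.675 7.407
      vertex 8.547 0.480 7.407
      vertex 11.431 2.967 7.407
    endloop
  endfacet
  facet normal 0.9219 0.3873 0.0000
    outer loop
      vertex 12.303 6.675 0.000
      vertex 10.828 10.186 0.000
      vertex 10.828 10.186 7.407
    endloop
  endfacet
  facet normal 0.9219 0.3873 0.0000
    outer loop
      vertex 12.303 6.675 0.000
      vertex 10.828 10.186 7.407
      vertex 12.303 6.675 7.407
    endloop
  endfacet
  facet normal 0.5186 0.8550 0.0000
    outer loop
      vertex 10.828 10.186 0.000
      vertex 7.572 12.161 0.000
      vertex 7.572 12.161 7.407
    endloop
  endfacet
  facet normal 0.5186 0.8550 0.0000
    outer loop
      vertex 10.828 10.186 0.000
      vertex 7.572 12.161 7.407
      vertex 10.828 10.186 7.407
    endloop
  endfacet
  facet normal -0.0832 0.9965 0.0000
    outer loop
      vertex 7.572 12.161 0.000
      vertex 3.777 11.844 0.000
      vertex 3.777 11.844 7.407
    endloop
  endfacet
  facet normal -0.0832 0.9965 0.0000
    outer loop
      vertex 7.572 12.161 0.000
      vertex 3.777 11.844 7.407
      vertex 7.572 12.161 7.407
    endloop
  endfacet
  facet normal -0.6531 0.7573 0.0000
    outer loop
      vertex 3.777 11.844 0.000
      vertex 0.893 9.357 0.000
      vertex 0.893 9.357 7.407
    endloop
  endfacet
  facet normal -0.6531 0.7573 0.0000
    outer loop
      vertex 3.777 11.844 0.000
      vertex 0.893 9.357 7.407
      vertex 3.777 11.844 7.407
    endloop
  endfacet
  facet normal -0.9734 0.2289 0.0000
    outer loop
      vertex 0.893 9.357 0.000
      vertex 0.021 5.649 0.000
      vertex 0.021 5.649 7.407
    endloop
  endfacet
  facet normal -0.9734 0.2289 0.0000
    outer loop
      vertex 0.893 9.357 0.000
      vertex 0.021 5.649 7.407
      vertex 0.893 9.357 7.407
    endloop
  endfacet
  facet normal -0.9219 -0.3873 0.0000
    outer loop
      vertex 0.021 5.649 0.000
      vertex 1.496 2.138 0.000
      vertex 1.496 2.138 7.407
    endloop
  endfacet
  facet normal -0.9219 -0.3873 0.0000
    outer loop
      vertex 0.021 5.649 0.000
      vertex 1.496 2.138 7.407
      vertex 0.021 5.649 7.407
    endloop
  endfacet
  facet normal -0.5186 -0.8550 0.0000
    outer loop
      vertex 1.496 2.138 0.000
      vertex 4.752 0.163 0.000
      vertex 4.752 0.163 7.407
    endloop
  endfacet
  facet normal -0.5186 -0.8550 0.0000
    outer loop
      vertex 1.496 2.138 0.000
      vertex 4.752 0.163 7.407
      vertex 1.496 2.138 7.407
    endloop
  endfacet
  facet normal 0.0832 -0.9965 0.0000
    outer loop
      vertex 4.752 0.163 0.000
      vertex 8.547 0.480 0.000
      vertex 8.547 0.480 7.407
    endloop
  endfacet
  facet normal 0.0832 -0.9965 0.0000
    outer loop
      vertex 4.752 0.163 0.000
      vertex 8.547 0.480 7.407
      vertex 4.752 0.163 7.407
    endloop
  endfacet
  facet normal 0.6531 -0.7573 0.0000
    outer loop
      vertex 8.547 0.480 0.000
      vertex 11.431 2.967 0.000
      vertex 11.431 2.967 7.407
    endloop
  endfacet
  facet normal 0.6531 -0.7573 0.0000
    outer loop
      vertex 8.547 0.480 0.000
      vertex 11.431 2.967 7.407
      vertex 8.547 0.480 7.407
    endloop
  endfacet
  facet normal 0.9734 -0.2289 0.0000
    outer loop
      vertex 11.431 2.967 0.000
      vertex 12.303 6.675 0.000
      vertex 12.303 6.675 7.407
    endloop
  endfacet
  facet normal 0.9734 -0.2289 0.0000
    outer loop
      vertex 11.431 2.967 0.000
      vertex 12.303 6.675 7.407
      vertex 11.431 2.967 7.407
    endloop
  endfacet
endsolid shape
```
; perimeter-only toolpath
G21 ; units = mm
G90 ; absolute positioning
G28 ; home
; layer 1
G0 Z2.469
G0 X12.303 Y6.675
G1 X10.828 Y10.186
G1 X7.572 Y12.161
G1 X3.777 Y11.844
G1 X0.893 Y9.357
G1 X0.021 Y5.649
G1 X1.496 Y2.138
G1 X4.752 Y0.163
G1 X8.547 Y0.480
G1 X11.431 Y2.967
G1 X12.303 Y6.675
; layer 2
G0 Z4.938
G0 X12.303 Y6.675
G1 X10.828 Y10.186
G1 X7.572 Y12.161
G1 X3.777 Y11.844
G1 X0.893 Y9.357
G1 X0.021 Y5.649
G1 X1.496 Y2.138
G1 X4.752 Y0.163
G1 X8.547 Y0.480
G1 X11.431 Y2.967
G1 X12.303 Y6.675
; layer 3
G0 Z7.407
G0 X12.303 Y6.675
G1 X10.828 Y10.186
G1 X7.572 Y12.161
G1 X3.777 Y11.844
G1 X0.893 Y9.357
G1 X0.021 Y5.649
G1 X1.496 Y2.138
G1 X4.752 Y0.163
G1 X8.547 Y0.480
G1 X11.431 Y2.967
G1 X12.303 Y6.675
M2 ; end

The solid is a regular 10-sided prism (a cylinder approximated with 10 flat sides), circumscribed radius ≈ 6.16 mm, height ≈ 7.41 mm. Slicing at Δz = 2.469 mm — 3 equal slices spanning the solid's height, so layer i sits at z = i·h/3 — gives 3 non-empty perimeters. Each is a 10-segment closed polygon; G0 lifts to the layer z and rapids to the start vertex, then G1 traces the edges.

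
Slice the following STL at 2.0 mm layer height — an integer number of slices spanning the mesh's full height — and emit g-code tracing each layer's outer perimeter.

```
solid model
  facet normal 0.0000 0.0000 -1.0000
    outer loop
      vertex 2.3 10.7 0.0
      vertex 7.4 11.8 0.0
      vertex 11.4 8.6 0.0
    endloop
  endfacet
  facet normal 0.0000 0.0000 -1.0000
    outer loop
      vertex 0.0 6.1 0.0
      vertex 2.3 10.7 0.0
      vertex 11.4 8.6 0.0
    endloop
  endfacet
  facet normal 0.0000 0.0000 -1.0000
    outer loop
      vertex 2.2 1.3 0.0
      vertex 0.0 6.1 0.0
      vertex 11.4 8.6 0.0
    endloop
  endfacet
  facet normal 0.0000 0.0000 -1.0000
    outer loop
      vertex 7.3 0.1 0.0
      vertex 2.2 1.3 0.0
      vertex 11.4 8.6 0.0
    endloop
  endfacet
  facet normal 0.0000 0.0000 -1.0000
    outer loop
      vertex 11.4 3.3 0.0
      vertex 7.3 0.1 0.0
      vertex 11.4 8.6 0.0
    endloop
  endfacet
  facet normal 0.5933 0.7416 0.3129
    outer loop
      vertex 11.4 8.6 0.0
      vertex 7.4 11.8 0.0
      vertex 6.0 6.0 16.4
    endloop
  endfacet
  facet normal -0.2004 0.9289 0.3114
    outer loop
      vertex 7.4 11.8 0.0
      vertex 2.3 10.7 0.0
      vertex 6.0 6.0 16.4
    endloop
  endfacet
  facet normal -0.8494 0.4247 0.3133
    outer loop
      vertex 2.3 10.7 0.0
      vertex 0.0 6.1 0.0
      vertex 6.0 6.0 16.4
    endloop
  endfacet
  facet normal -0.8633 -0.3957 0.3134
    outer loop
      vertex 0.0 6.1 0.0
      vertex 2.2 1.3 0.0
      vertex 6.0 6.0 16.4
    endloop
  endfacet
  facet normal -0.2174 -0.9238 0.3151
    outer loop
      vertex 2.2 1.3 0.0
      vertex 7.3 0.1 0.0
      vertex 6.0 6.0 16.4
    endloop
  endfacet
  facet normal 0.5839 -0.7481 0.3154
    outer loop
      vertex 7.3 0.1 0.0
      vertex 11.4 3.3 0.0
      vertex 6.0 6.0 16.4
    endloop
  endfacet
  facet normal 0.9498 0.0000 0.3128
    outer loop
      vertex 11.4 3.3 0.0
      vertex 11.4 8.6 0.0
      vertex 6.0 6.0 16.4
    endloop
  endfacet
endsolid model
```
; perimeter-only toolpath
G21 ; units = mm
G90 ; absolute positioning
G28 ; home
; layer 1
G0 Z2.0
G0 X10.7 Y8.3
G1 X7.2 Y11.1
G1 X2.8 Y10.1
G1 X0.8 Y6.1
G1 X2.7 Y1.9
G1 X7.1 Y0.8
G1 X10.7 Y3.6
G1 X10.7 Y8.3
; layer 2
G0 Z4.1
G0 X10.1 Y7.9
G1 X7.1 Y10.4
G1 X3.2 Y9.5
G1 X1.5 Y6.1
G1 X3.2 Y2.5
G1 X7.0 Y1.6
G1 X10.1 Y4.0
G1 X10.1 Y7.9
; layer 3
G0 Z6.1
G0 X9.4 Y7.6
G1 X6.9 Y9.6
G1 X3.7 Y8.9
G1 X2.2 Y6.1
G1 X3.6 Y3.1
G1 X6.8 Y2.3
G1 X9.4 Y4.3
G1 X9.4 Y7.6
; layer 4
G0 Z8.2
G0 X8.7 Y7.3
G1 X6.7 Y8.9
G1 X4.2 Y8.3
G1 X3.0 Y6.0
G1 X4.1 Y3.6
G1 X6.7 Y3.0
G1 X8.7 Y4.7
G1 X8.7 Y7.3
; layer 5
G0 Z10.2
G0 X8.0 Y7.0
G1 X6.5 Y8.2
G1 X4.6 Y7.8
G1 X3.8 Y6.0
G1 X4.6 Y4.2
G1 X6.5 Y3.8
G1 X8.0 Y5.0
G1 X8.0 Y7.0
; layer 6
G0 Z12.3
G0 X7.3 Y6.7
G1 X6.3 Y7.5
G1 X5.1 Y7.2
G1 X4.5 Y6.0
G1 X5.0 Y4.8
G1 X6.3 Y4.5
G1 X7.3 Y5.3
G1 X7.3 Y6.7
; layer 7
G0 Z14.3
G0 X6.7 Y6.3
G1 X6.2 Y6.7
G1 X5.5 Y6.6
G1 X5.2 Y6.0
G1 X5.5 Y5.4
G1 X6.2 Y5.3
G1 X6.7 Y5.7
G1 X6.7 Y6.3
M2 ; end

The solid is a regular 7-sided pyramid, base circumscribed radius ≈ 6 mm, apex at z ≈ 16.4 mm. Slicing at Δz = 2.0 mm — 8 equal slices spanning the solid's height, so layer i sits at z = i·h/8 — gives 7 non-empty perimeters. Each is a 7-segment closed polygon; G0 lifts to the layer z and rapids to the start vertex, then G1 traces the edges. The cross-section shrinks linearly with z (the slice at the apex is degenerate and omitted).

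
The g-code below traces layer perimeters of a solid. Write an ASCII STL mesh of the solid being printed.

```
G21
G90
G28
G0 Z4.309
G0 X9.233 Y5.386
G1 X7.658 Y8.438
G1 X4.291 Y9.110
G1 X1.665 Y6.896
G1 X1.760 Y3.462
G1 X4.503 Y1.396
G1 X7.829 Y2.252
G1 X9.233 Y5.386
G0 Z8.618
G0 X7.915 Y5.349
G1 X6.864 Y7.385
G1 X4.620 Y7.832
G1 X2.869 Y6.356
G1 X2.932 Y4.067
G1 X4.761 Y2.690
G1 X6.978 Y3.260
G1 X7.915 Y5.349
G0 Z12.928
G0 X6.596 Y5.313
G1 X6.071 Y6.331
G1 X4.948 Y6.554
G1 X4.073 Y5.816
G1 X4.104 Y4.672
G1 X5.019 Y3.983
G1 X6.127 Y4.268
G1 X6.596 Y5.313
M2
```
solid part
  facet normal 0.0000 0.0000 -1.0000
    outer loop
      vertex 3.962 10.387 0.000
      vertex 8.452 9.492 0.000
      vertex 10.552 5.422 0.000
    endloop
  endfacet
  facet normal 0.0000 0.0000 -1.0000
    outer loop
      vertex 0.461 7.435 0.000
      vertex 3.962 10.387 0.000
      vertex 10.552 5.422 0.000
    endloop
  endfacet
  facet normal 0.0000 0.0000 -1.0000
    outer loop
      vertex 0.587 2.857 0.000
      vertex 0.461 7.435 0.000
      vertex 10.552 5.422 0.000
    endloop
  endfacet
  facet normal 0.0000 0.0000 -1.0000
    outer loop
      vertex 4.245 0.102 0.000
      vertex 0.587 2.857 0.000
      vertex 10.552 5.422 0.000
    endloop
  endfacet
  facet normal 0.0000 0.0000 -1.0000
    outer loop
      vertex 8.679 1.243 0.000
      vertex 4.245 0.102 0.000
      vertex 10.552 5.422 0.000
    endloop
  endfacet
  facet normal 0.8567 0.4420 0.2659
    outer loop
      vertex 10.552 5.422 0.000
      vertex 8.452 9.492 0.000
      vertex 5.277 5.277 17.237
    endloop
  endfacet
  facet normal 0.1884 0.9454 0.2659
    outer loop
      vertex 8.452 9.492 0.000
      vertex 3.962 10.387 0.000
      vertex 5.277 5.277 17.237
    endloop
  endfacet
  facet normal -0.6214 0.7370 0.2659
    outer loop
      vertex 3.962 10.387 0.000
      vertex 0.461 7.435 0.000
      vertex 5.277 5.277 17.237
    endloop
  endfacet
  facet normal -0.9636 -0.0265 0.2659
    outer loop
      vertex 0.461 7.435 0.000
      vertex 0.587 2.857 0.000
      vertex 5.277 5.277 17.237
    endloop
  endfacet
  facet normal -0.5799 -0.7700 0.2659
    outer loop
      vertex 0.587 2.857 0.000
      vertex 4.245 0.102 0.000
      vertex 5.277 5.277 17.237
    endloop
  endfacet
  facet normal 0.2402 -0.9336 0.2659
    outer loop
      vertex 4.245 0.102 0.000
      vertex 8.679 1.243 0.000
      vertex 5.277 5.277 17.237
    endloop
  endfacet
  facet normal 0.8797 -0.3943 0.2659
    outer loop
      vertex 8.679 1.243 0.000
      vertex 10.552 5.422 0.000
      vertex 5.277 5.277 17.237
    endloop
  endfacet
endsolid part

The G0 Z moves step by Δz≈4.309 mm. The G1 loops shrink linearly with z, so the solid tapers from its base footprint up to z≈17.2. Closing with a flat bottom cap and the tapered top and triangulating gives 12 facets — a regular 7-sided pyramid, base circumscribed radius ≈ 5.28 mm, apex at z ≈ 17.2 mm.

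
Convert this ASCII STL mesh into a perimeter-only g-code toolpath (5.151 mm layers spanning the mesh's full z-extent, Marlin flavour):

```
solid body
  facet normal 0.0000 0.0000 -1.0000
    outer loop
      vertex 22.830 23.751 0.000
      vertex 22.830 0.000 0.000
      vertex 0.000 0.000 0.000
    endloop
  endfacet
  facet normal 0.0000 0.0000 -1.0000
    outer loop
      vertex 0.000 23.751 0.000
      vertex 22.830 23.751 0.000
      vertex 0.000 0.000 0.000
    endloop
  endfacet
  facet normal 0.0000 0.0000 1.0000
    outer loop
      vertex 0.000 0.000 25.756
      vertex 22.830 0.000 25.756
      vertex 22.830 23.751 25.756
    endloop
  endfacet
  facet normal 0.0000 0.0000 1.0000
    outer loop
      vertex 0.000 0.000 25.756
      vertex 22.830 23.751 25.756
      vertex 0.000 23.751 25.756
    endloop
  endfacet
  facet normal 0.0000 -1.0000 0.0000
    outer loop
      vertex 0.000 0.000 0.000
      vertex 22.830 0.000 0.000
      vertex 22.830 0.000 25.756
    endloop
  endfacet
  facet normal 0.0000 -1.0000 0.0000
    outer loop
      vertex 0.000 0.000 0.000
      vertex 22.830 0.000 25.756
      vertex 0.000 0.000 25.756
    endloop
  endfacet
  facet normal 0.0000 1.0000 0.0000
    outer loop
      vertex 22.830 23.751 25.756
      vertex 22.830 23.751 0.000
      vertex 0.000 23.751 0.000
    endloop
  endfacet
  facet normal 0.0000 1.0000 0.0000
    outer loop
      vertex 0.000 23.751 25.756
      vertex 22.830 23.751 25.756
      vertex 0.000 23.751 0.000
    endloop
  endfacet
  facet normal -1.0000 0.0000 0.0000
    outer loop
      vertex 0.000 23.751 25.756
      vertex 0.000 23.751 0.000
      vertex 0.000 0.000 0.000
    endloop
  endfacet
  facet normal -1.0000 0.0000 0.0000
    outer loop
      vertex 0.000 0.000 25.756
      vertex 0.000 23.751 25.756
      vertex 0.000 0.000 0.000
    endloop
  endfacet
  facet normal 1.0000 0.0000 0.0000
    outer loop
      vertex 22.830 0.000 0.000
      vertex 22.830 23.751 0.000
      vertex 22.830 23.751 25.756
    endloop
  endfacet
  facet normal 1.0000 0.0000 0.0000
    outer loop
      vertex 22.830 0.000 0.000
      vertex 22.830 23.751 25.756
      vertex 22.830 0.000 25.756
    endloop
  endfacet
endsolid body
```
; perimeter-only toolpath
G21 ; units = mm
G90 ; absolute positioning
G28 ; home
; layer 1
G0 Z5.151
G0 X0.000 Y0.000
G1 X22.830 Y0.000
G1 X22.830 Y23.751
G1 X0.000 Y23.751
G1 X0.000 Y0.000
; layer 2
G0 Z10.302
G0 X0.000 Y0.000
G1 X22.830 Y0.000
G1 X22.830 Y23.751
G1 X0.000 Y23.751
G1 X0.000 Y0.000
; layer 3
G0 Z15.454
G0 X0.000 Y0.000
G1 X22.830 Y0.000
G1 X22.830 Y23.751
G1 X0.000 Y23.751
G1 X0.000 Y0.000
; layer 4
G0 Z20.605
G0 X0.000 Y0.000
G1 X22.830 Y0.000
G1 X22.830 Y23.751
G1 X0.000 Y23.751
G1 X0.000 Y0.000
; layer 5
G0 Z25.756
G0 X0.000 Y0.000
G1 X22.830 Y0.000
G1 X22.830 Y23.751
G1 X0.000 Y23.751
G1 X0.000 Y0.000
M2 ; end

The solid is a rectangular box, roughly 22.8 × 23.8 mm footprint and 25.8 mm tall. Slicing at Δz = 5.151 mm — 5 equal slices spanning the solid's height, so layer i sits at z = i·h/5 — gives 5 non-empty perimeters. Each is a 4-segment closed polygon; G0 lifts to the layer z and rapids to the start vertex, then G1 traces the edges.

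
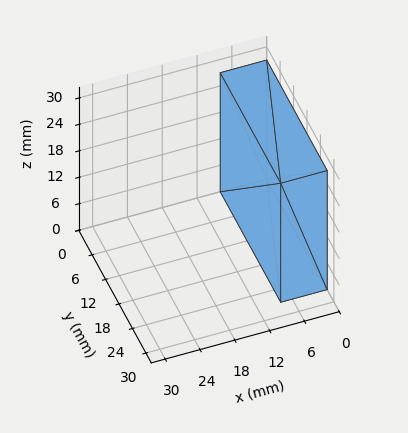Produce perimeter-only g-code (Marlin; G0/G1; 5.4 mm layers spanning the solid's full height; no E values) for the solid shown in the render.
Reading the render: the shape is a rectangular box, roughly 8 × 27 mm footprint and 27 mm tall (dimensions read to the nearest mm from the axis ticks). For the g-code, the solid's height is divided into equal slices at the stated Δz and each level perimeter traced with G1 moves after a G0 lift.

; perimeter-only toolpath
G21 ; units = mm
G90 ; absolute positioning
G28 ; home
; layer 1
G0 Z5.4
G0 X0.0 Y0.0
G1 X8.0 Y0.0
G1 X8.0 Y27.0
G1 X0.0 Y27.0
G1 X0.0 Y0.0
; layer 2
G0 Z10.8
G0 X0.0 Y0.0
G1 X8.0 Y0.0
G1 X8.0 Y27.0
G1 X0.0 Y27.0
G1 X0.0 Y0.0
; layer 3
G0 Z16.2
G0 X0.0 Y0.0
G1 X8.0 Y0.0
G1 X8.0 Y27.0
G1 X0.0 Y27.0
G1 X0.0 Y0.0
; layer 4
G0 Z21.6
G0 X0.0 Y0.0
G1 X8.0 Y0.0
G1 X8.0 Y27.0
G1 X0.0 Y27.0
G1 X0.0 Y0.0
; layer 5
G0 Z27.0
G0 X0.0 Y0.0
G1 X8.0 Y0.0
G1 X8.0 Y27.0
G1 X0.0 Y27.0
G1 X0.0 Y0.0
M2 ; end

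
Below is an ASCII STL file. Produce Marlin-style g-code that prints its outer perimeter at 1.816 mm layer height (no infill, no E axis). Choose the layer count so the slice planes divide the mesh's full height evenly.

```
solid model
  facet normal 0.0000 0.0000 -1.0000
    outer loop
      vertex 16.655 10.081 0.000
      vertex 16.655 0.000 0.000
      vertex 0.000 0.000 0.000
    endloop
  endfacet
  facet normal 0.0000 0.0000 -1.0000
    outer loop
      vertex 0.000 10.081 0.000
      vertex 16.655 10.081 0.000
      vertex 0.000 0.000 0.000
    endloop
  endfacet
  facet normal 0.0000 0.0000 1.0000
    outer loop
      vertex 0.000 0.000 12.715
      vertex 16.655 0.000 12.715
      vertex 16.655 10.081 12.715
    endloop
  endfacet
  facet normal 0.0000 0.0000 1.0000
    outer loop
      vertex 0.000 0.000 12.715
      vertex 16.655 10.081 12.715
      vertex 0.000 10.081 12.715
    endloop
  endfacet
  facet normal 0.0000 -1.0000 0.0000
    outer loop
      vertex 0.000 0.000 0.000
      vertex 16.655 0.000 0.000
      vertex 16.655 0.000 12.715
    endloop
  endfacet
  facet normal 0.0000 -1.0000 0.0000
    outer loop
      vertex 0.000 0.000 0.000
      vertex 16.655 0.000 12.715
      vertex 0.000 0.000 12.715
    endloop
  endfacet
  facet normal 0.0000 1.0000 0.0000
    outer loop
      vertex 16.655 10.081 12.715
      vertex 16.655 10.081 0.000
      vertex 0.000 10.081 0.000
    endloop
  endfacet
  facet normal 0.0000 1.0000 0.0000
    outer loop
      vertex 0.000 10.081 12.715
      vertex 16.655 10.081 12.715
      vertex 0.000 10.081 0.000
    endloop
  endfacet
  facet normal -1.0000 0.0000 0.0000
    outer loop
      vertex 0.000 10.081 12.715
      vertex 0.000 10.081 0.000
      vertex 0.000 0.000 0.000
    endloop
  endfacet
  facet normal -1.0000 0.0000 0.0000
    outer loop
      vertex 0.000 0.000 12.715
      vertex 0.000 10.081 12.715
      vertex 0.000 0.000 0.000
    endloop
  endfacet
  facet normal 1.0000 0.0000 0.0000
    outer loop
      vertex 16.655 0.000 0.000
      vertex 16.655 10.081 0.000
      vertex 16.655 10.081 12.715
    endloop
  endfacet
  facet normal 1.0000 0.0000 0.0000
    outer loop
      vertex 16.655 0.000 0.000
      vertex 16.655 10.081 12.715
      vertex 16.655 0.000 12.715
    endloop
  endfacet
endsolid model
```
; perimeter-only toolpath
G21 ; units = mm
G90 ; absolute positioning
G28 ; home
; layer 1
G0 Z1.816
G0 X0.000 Y0.000
G1 X16.655 Y0.000
G1 X16.655 Y10.081
G1 X0.000 Y10.081
G1 X0.000 Y0.000
; layer 2
G0 Z3.633
G0 X0.000 Y0.000
G1 X16.655 Y0.000
G1 X16.655 Y10.081
G1 X0.000 Y10.081
G1 X0.000 Y0.000
; layer 3
G0 Z5.449
G0 X0.000 Y0.000
G1 X16.655 Y0.000
G1 X16.655 Y10.081
G1 X0.000 Y10.081
G1 X0.000 Y0.000
; layer 4
G0 Z7.266
G0 X0.000 Y0.000
G1 X16.655 Y0.000
G1 X16.655 Y10.081
G1 X0.000 Y10.081
G1 X0.000 Y0.000
; layer 5
G0 Z9.082
G0 X0.000 Y0.000
G1 X16.655 Y0.000
G1 X16.655 Y10.081
G1 X0.000 Y10.081
G1 X0.000 Y0.000
; layer 6
G0 Z10.899
G0 X0.000 Y0.000
G1 X16.655 Y0.000
G1 X16.655 Y10.081
G1 X0.000 Y10.081
G1 X0.000 Y0.000
; layer 7
G0 Z12.715
G0 X0.000 Y0.000
G1 X16.655 Y0.000
G1 X16.655 Y10.081
G1 X0.000 Y10.081
G1 X0.000 Y0.000
M2 ; end

The solid is a rectangular box, roughly 16.7 × 10.1 mm footprint and 12.7 mm tall. Slicing at Δz = 1.816 mm — 7 equal slices spanning the solid's height, so layer i sits at z = i·h/7 — gives 7 non-empty perimeters. Each is a 4-segment closed polygon; G0 lifts to the layer z and rapids to the start vertex, then G1 traces the edges.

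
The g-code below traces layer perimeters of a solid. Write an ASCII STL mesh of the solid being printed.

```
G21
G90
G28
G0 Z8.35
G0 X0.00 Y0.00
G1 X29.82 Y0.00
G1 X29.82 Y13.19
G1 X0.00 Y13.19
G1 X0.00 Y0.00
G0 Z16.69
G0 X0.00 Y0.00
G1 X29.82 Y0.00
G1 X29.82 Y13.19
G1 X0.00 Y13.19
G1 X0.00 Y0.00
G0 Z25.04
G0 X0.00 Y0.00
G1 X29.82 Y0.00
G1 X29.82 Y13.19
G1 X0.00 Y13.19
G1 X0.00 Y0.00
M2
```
solid part
  facet normal 0.0000 0.0000 -1.0000
    outer loop
      vertex 29.82 13.19 0.00
      vertex 29.82 0.00 0.00
      vertex 0.00 0.00 0.00
    endloop
  endfacet
  facet normal 0.0000 0.0000 -1.0000
    outer loop
      vertex 0.00 13.19 0.00
      vertex 29.82 13.19 0.00
      vertex 0.00 0.00 0.00
    endloop
  endfacet
  facet normal 0.0000 0.0000 1.0000
    outer loop
      vertex 0.00 0.00 25.04
      vertex 29.82 0.00 25.04
      vertex 29.82 13.19 25.04
    endloop
  endfacet
  facet normal 0.0000 0.0000 1.0000
    outer loop
      vertex 0.00 0.00 25.04
      vertex 29.82 13.19 25.04
      vertex 0.00 13.19 25.04
    endloop
  endfacet
  facet normal 0.0000 -1.0000 0.0000
    outer loop
      vertex 0.00 0.00 0.00
      vertex 29.82 0.00 0.00
      vertex 29.82 0.00 25.04
    endloop
  endfacet
  facet normal 0.0000 -1.0000 0.0000
    outer loop
      vertex 0.00 0.00 0.00
      vertex 29.82 0.00 25.04
      vertex 0.00 0.00 25.04
    endloop
  endfacet
  facet normal 0.0000 1.0000 0.0000
    outer loop
      vertex 29.82 13.19 25.04
      vertex 29.82 13.19 0.00
      vertex 0.00 13.19 0.00
    endloop
  endfacet
  facet normal 0.0000 1.0000 0.0000
    outer loop
      vertex 0.00 13.19 25.04
      vertex 29.82 13.19 25.04
      vertex 0.00 13.19 0.00
    endloop
  endfacet
  facet normal -1.0000 0.0000 0.0000
    outer loop
      vertex 0.00 13.19 25.04
      vertex 0.00 13.19 0.00
      vertex 0.00 0.00 0.00
    endloop
  endfacet
  facet normal -1.0000 0.0000 0.0000
    outer loop
      vertex 0.00 0.00 25.04
      vertex 0.00 13.19 25.04
      vertex 0.00 0.00 0.00
    endloop
  endfacet
  facet normal 1.0000 0.0000 0.0000
    outer loop
      vertex 29.82 0.00 0.00
      vertex 29.82 13.19 0.00
      vertex 29.82 13.19 25.04
    endloop
  endfacet
  facet normal 1.0000 0.0000 0.0000
    outer loop
      vertex 29.82 0.00 0.00
      vertex 29.82 13.19 25.04
      vertex 29.82 0.00 25.04
    endloop
  endfacet
endsolid part

The G0 Z moves step by Δz≈8.35 mm. Every layer's G1 loop is the same polygon, so the solid is a straight extrusion of it from z=0 to z≈25. Closing with flat bottom and top caps and triangulating gives 12 facets — a rectangular box, roughly 29.8 × 13.2 mm footprint and 25 mm tall.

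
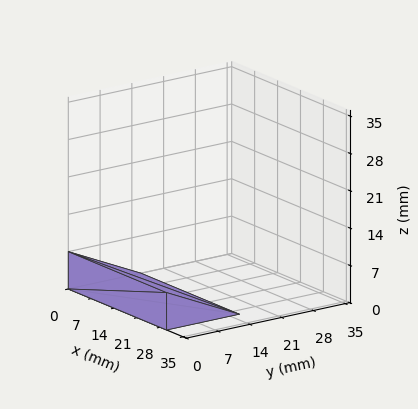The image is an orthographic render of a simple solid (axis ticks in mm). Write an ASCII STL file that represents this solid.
Reading the render: the shape is a wedge (ramp): 30 × 16 mm base, rising to 7 mm along the y=0 edge and sloping linearly to z=0 at y=16 (dimensions read to the nearest mm from the axis ticks). For the STL, each face is triangulated and given an outward normal.

solid part
  facet normal 0.0000 0.0000 -1.0000
    outer loop
      vertex 30.0 16.0 0.0
      vertex 30.0 0.0 0.0
      vertex 0.0 0.0 0.0
    endloop
  endfacet
  facet normal 0.0000 0.0000 -1.0000
    outer loop
      vertex 0.0 16.0 0.0
      vertex 30.0 16.0 0.0
      vertex 0.0 0.0 0.0
    endloop
  endfacet
  facet normal 0.0000 -1.0000 0.0000
    outer loop
      vertex 0.0 0.0 0.0
      vertex 30.0 0.0 0.0
      vertex 30.0 0.0 7.0
    endloop
  endfacet
  facet normal 0.0000 -1.0000 0.0000
    outer loop
      vertex 0.0 0.0 0.0
      vertex 30.0 0.0 7.0
      vertex 0.0 0.0 7.0
    endloop
  endfacet
  facet normal 0.0000 0.4008 0.9162
    outer loop
      vertex 0.0 0.0 7.0
      vertex 30.0 0.0 7.0
      vertex 30.0 16.0 0.0
    endloop
  endfacet
  facet normal 0.0000 0.4008 0.9162
    outer loop
      vertex 0.0 0.0 7.0
      vertex 30.0 16.0 0.0
      vertex 0.0 16.0 0.0
    endloop
  endfacet
  facet normal -1.0000 0.0000 0.0000
    outer loop
      vertex 0.0 0.0 7.0
      vertex 0.0 16.0 0.0
      vertex 0.0 0.0 0.0
    endloop
  endfacet
  facet normal 1.0000 0.0000 0.0000
    outer loop
      vertex 30.0 0.0 0.0
      vertex 30.0 16.0 0.0
      vertex 30.0 0.0 7.0
    endloop
  endfacet
endsolid part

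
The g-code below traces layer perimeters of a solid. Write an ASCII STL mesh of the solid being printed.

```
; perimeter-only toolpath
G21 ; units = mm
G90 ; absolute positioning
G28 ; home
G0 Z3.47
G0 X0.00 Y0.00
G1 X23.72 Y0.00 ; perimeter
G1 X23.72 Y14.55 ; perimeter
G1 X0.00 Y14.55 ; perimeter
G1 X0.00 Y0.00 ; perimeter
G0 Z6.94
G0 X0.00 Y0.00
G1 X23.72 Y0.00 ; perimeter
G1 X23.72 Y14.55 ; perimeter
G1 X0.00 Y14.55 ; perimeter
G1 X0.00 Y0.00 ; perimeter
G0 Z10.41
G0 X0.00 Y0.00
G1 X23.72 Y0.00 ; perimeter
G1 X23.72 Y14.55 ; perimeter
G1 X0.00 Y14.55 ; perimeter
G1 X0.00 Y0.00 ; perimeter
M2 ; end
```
solid part
  facet normal 0.0000 0.0000 -1.0000
    outer loop
      vertex 23.72 14.55 0.00
      vertex 23.72 0.00 0.00
      vertex 0.00 0.00 0.00
    endloop
  endfacet
  facet normal 0.0000 0.0000 -1.0000
    outer loop
      vertex 0.00 14.55 0.00
      vertex 23.72 14.55 0.00
      vertex 0.00 0.00 0.00
    endloop
  endfacet
  facet normal 0.0000 0.0000 1.0000
    outer loop
      vertex 0.00 0.00 10.41
      vertex 23.72 0.00 10.41
      vertex 23.72 14.55 10.41
    endloop
  endfacet
  facet normal 0.0000 0.0000 1.0000
    outer loop
      vertex 0.00 0.00 10.41
      vertex 23.72 14.55 10.41
      vertex 0.00 14.55 10.41
    endloop
  endfacet
  facet normal 0.0000 -1.0000 0.0000
    outer loop
      vertex 0.00 0.00 0.00
      vertex 23.72 0.00 0.00
      vertex 23.72 0.00 10.41
    endloop
  endfacet
  facet normal 0.0000 -1.0000 0.0000
    outer loop
      vertex 0.00 0.00 0.00
      vertex 23.72 0.00 10.41
      vertex 0.00 0.00 10.41
    endloop
  endfacet
  facet normal 0.0000 1.0000 0.0000
    outer loop
      vertex 23.72 14.55 10.41
      vertex 23.72 14.55 0.00
      vertex 0.00 14.55 0.00
    endloop
  endfacet
  facet normal 0.0000 1.0000 0.0000
    outer loop
      vertex 0.00 14.55 10.41
      vertex 23.72 14.55 10.41
      vertex 0.00 14.55 0.00
    endloop
  endfacet
  facet normal -1.0000 0.0000 0.0000
    outer loop
      vertex 0.00 14.55 10.41
      vertex 0.00 14.55 0.00
      vertex 0.00 0.00 0.00
    endloop
  endfacet
  facet normal -1.0000 0.0000 0.0000
    outer loop
      vertex 0.00 0.00 10.41
      vertex 0.00 14.55 10.41
      vertex 0.00 0.00 0.00
    endloop
  endfacet
  facet normal 1.0000 0.0000 0.0000
    outer loop
      vertex 23.72 0.00 0.00
      vertex 23.72 14.55 0.00
      vertex 23.72 14.55 10.41
    endloop
  endfacet
  facet normal 1.0000 0.0000 0.0000
    outer loop
      vertex 23.72 0.00 0.00
      vertex 23.72 14.55 10.41
      vertex 23.72 0.00 10.41
    endloop
  endfacet
endsolid part

The G0 Z moves step by Δz≈3.47 mm. Every layer's G1 loop is the same polygon, so the solid is a straight extrusion of it from z=0 to z≈10.4. Closing with flat bottom and top caps and triangulating gives 12 facets — a rectangular box, roughly 23.7 × 14.6 mm footprint and 10.4 mm tall.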